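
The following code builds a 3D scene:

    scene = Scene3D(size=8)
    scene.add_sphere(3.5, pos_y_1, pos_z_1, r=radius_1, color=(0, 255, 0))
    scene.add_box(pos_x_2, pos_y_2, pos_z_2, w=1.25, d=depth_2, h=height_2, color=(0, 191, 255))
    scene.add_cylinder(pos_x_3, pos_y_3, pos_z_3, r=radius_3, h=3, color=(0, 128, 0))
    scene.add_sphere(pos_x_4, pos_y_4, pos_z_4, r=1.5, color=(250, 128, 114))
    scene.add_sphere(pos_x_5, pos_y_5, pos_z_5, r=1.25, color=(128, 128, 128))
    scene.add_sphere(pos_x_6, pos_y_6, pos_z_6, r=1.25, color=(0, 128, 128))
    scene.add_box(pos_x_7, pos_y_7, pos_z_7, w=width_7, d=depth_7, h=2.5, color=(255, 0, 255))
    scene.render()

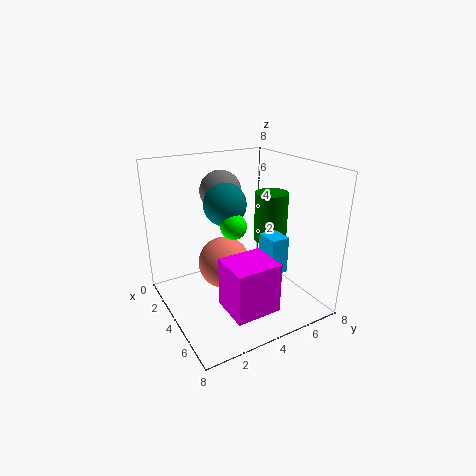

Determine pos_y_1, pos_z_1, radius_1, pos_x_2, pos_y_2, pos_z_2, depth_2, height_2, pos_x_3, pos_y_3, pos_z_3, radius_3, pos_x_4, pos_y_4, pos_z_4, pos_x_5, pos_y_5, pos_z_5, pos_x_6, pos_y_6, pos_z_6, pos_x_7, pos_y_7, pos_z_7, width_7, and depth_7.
pos_y_1 = 4; pos_z_1 = 4.5; radius_1 = 0.75; pos_x_2 = 5; pos_y_2 = 4.75; pos_z_2 = 2.5; depth_2 = 1; height_2 = 2; pos_x_3 = 3.25; pos_y_3 = 6.75; pos_z_3 = 3; radius_3 = 1; pos_x_4 = 3.25; pos_y_4 = 3.5; pos_z_4 = 2.25; pos_x_5 = 1.5; pos_y_5 = 4.25; pos_z_5 = 6; pos_x_6 = 2.5; pos_y_6 = 4; pos_z_6 = 5.5; pos_x_7 = 6; pos_y_7 = 1.75; pos_z_7 = 1.75; width_7 = 2; depth_7 = 2.25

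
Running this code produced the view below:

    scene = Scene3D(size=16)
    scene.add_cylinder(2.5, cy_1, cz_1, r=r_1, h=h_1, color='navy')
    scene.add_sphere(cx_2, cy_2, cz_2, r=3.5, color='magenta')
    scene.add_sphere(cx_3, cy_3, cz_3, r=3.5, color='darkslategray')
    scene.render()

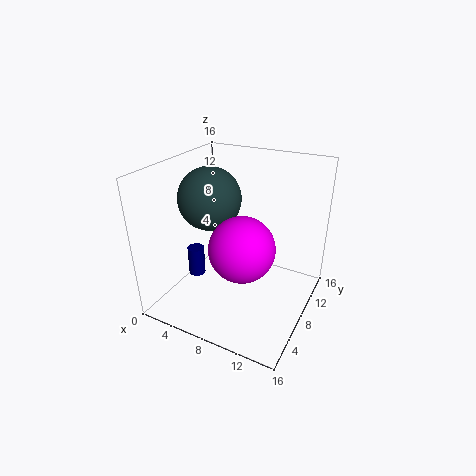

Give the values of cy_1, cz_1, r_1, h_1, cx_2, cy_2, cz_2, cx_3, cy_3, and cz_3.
cy_1 = 7.5, cz_1 = 2, r_1 = 1, h_1 = 3.5, cx_2 = 9.5, cy_2 = 6, cz_2 = 8, cx_3 = 4.5, cy_3 = 8, cz_3 = 12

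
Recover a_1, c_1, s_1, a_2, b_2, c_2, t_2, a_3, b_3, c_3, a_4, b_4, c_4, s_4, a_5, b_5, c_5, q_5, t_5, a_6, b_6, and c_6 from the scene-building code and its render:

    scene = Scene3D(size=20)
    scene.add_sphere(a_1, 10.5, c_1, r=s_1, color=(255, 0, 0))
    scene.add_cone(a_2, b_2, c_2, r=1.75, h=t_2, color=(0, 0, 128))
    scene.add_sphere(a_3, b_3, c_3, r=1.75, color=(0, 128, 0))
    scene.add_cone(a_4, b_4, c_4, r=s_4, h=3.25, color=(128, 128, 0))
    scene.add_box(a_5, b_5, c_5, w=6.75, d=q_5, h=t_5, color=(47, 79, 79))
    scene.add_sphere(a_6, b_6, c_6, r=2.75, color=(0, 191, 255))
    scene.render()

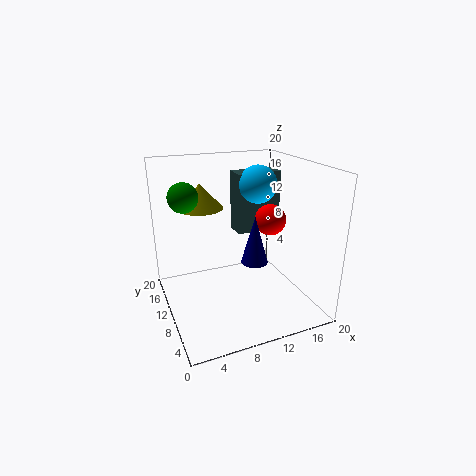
a_1 = 15.25; c_1 = 11.75; s_1 = 2.25; a_2 = 10.75; b_2 = 6.25; c_2 = 8; t_2 = 6.25; a_3 = 2; b_3 = 7; c_3 = 17.5; a_4 = 5.25; b_4 = 11.5; c_4 = 14.5; s_4 = 3; a_5 = 11.5; b_5 = 13.25; c_5 = 9; q_5 = 3.25; t_5 = 9; a_6 = 14.25; b_6 = 12.75; c_6 = 16.5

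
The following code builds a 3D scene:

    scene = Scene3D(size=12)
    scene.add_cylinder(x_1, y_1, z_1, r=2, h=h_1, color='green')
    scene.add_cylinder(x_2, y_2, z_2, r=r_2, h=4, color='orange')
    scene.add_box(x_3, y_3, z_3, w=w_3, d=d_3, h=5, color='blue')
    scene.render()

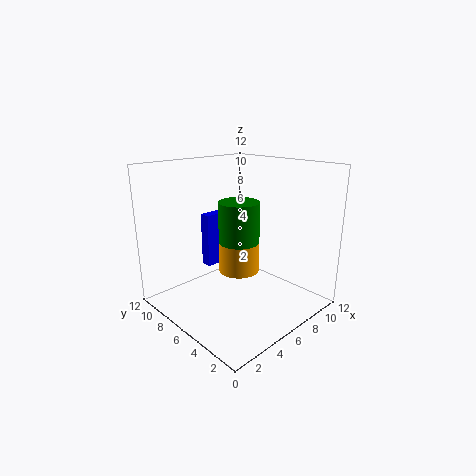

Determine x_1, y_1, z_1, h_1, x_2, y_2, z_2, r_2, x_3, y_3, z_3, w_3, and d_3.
x_1 = 9, y_1 = 9, z_1 = 4, h_1 = 4, x_2 = 9, y_2 = 9, z_2 = 1, r_2 = 2, x_3 = 6, y_3 = 10, z_3 = 2, w_3 = 4, d_3 = 1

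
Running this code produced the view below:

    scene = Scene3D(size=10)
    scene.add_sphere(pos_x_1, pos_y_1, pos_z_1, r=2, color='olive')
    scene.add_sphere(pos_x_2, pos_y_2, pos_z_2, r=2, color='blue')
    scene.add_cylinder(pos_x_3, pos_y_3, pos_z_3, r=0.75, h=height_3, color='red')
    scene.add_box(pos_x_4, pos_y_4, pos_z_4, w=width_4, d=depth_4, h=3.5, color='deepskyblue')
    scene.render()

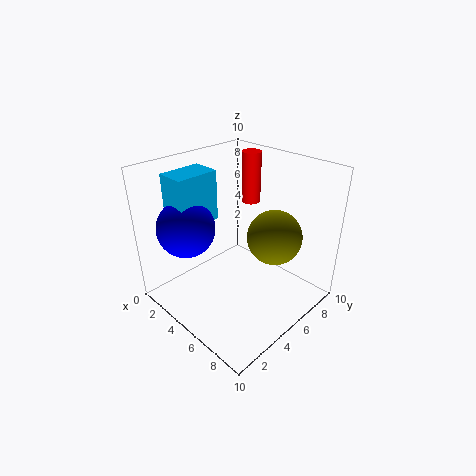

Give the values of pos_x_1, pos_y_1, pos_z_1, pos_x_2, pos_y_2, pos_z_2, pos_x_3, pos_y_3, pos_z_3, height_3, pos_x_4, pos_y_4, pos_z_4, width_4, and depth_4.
pos_x_1 = 6.25; pos_y_1 = 7.5; pos_z_1 = 4.5; pos_x_2 = 2.5; pos_y_2 = 2.5; pos_z_2 = 5.75; pos_x_3 = 2.5; pos_y_3 = 9; pos_z_3 = 5.75; height_3 = 4; pos_x_4 = 1.25; pos_y_4 = 1.75; pos_z_4 = 6; width_4 = 2; depth_4 = 3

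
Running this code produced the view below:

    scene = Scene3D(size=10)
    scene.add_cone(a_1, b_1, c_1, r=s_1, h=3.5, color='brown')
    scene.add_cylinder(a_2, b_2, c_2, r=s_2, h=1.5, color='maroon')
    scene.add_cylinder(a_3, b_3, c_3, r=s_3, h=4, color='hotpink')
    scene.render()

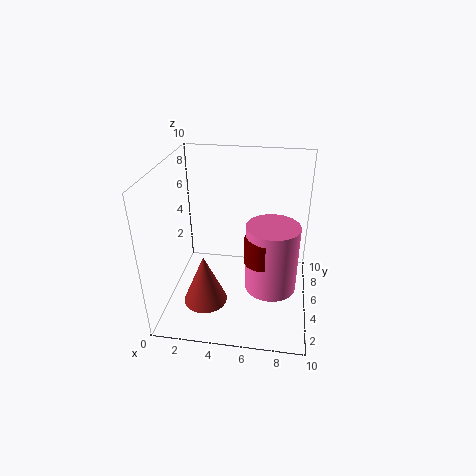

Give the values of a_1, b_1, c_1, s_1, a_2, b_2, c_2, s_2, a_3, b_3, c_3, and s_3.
a_1 = 3; b_1 = 3; c_1 = 1; s_1 = 1.5; a_2 = 7; b_2 = 1; c_2 = 6; s_2 = 1; a_3 = 7.5; b_3 = 1.5; c_3 = 4; s_3 = 1.5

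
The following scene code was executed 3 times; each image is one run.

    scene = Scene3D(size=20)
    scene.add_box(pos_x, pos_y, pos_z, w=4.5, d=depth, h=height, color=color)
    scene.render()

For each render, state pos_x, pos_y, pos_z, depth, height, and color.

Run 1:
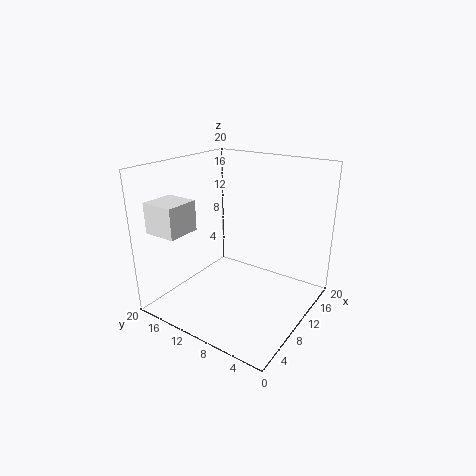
pos_x = 1
pos_y = 13.5
pos_z = 12
depth = 4.5
height = 4
color = 'white'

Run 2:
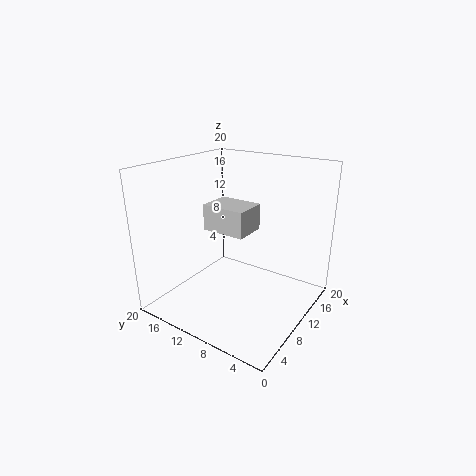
pos_x = 7
pos_y = 7.5
pos_z = 11.5
depth = 6
height = 3.5
color = 'lightgray'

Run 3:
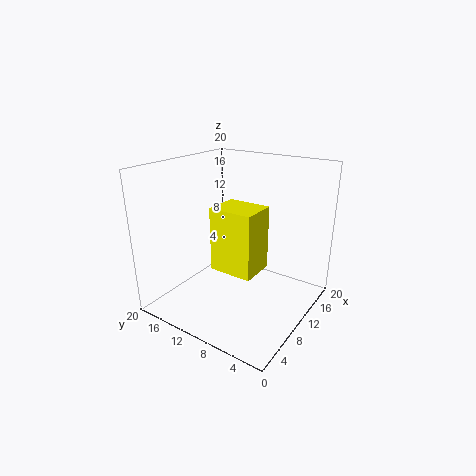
pos_x = 4
pos_y = 4.5
pos_z = 8
depth = 5.5
height = 8
color = 'yellow'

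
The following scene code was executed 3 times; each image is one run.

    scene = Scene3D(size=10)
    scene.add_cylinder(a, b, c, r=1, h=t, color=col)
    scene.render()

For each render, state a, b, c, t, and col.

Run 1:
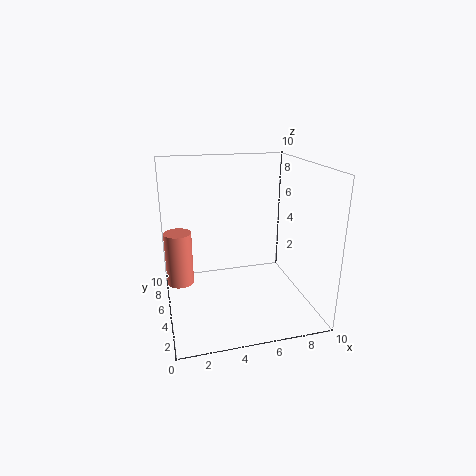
a = 1
b = 7
c = 1
t = 4
col = 'salmon'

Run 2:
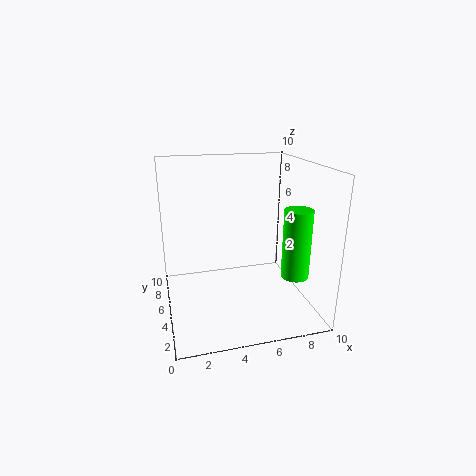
a = 9
b = 4
c = 2
t = 5
col = 'lime'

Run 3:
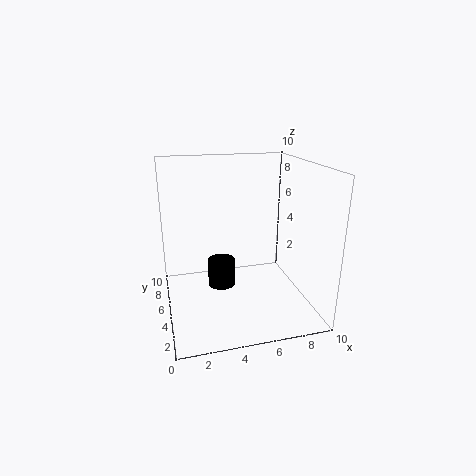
a = 4
b = 6
c = 1
t = 2
col = 'black'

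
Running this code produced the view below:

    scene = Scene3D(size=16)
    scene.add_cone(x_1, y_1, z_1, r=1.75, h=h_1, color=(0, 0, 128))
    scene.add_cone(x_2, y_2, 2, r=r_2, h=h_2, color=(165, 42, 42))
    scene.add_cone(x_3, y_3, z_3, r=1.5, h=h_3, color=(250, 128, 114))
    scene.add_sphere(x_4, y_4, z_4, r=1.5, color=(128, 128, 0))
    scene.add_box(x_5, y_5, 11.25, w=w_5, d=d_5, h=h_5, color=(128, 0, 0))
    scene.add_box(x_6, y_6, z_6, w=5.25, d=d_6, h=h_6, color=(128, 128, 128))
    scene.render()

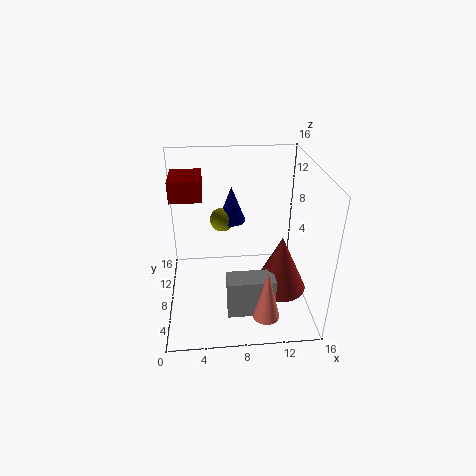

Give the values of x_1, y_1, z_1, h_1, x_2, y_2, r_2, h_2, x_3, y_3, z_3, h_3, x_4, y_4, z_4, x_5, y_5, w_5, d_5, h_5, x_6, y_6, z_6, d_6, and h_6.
x_1 = 7.75
y_1 = 13.75
z_1 = 7.25
h_1 = 4.5
x_2 = 12.75
y_2 = 6.75
r_2 = 3
h_2 = 6.5
x_3 = 10.75
y_3 = 3.75
z_3 = 0.25
h_3 = 6
x_4 = 6.5
y_4 = 13.5
z_4 = 7.5
x_5 = 0.5
y_5 = 10.5
w_5 = 3.75
d_5 = 4.5
h_5 = 2.5
x_6 = 6.5
y_6 = 3.75
z_6 = 0.25
d_6 = 2.5
h_6 = 4.5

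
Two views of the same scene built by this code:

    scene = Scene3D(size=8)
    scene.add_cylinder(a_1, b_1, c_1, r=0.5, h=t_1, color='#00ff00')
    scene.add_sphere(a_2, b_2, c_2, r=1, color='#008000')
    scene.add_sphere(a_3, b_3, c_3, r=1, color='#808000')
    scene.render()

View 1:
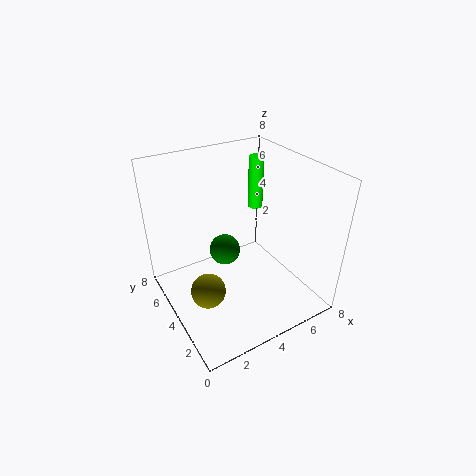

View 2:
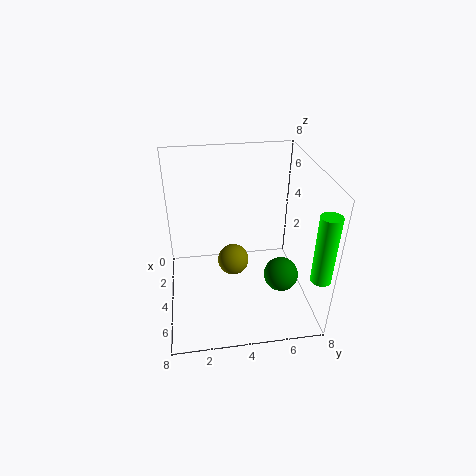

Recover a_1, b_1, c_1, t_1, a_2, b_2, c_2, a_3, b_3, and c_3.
a_1 = 7.5, b_1 = 7.5, c_1 = 3.5, t_1 = 3.5, a_2 = 4.5, b_2 = 6.5, c_2 = 1.5, a_3 = 2, b_3 = 4, c_3 = 1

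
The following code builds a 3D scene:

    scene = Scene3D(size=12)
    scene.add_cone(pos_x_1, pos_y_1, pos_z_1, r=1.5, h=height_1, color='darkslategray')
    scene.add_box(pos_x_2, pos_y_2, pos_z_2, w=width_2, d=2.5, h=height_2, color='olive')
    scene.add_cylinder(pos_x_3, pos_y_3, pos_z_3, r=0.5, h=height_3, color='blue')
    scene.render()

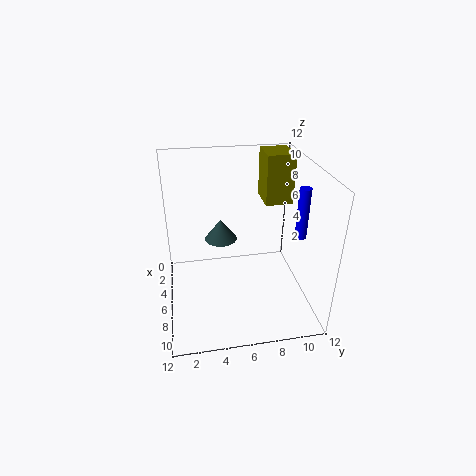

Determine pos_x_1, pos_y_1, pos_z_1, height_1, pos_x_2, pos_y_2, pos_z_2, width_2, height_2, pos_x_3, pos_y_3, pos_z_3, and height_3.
pos_x_1 = 2.5; pos_y_1 = 5; pos_z_1 = 4; height_1 = 2; pos_x_2 = 0.5; pos_y_2 = 9; pos_z_2 = 7.5; width_2 = 3; height_2 = 4.5; pos_x_3 = 6; pos_y_3 = 11.5; pos_z_3 = 5.5; height_3 = 4.5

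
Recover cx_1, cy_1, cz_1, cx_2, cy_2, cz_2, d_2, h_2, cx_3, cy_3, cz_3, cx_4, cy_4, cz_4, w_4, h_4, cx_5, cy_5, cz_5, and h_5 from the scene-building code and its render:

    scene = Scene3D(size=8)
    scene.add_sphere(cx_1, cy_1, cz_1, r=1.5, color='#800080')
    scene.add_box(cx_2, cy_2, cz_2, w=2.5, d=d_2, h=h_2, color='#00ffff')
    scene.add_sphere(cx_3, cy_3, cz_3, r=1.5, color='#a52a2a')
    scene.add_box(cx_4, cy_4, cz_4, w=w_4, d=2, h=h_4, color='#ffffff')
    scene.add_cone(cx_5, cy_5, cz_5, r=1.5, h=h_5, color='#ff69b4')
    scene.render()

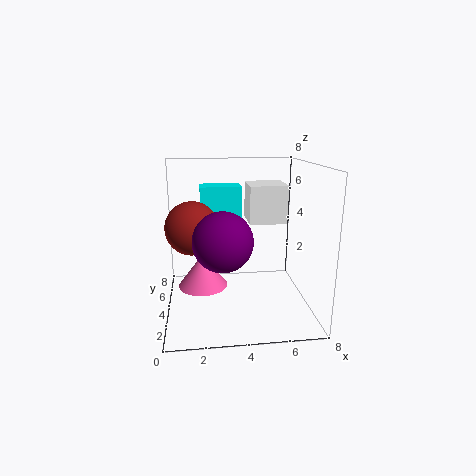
cx_1 = 3; cy_1 = 2; cz_1 = 4.5; cx_2 = 2; cy_2 = 6; cz_2 = 3; d_2 = 1.5; h_2 = 3.5; cx_3 = 1.5; cy_3 = 4.5; cz_3 = 4.5; cx_4 = 4.5; cy_4 = 3; cz_4 = 5; w_4 = 2; h_4 = 2; cx_5 = 2; cy_5 = 5.5; cz_5 = 0.5; h_5 = 2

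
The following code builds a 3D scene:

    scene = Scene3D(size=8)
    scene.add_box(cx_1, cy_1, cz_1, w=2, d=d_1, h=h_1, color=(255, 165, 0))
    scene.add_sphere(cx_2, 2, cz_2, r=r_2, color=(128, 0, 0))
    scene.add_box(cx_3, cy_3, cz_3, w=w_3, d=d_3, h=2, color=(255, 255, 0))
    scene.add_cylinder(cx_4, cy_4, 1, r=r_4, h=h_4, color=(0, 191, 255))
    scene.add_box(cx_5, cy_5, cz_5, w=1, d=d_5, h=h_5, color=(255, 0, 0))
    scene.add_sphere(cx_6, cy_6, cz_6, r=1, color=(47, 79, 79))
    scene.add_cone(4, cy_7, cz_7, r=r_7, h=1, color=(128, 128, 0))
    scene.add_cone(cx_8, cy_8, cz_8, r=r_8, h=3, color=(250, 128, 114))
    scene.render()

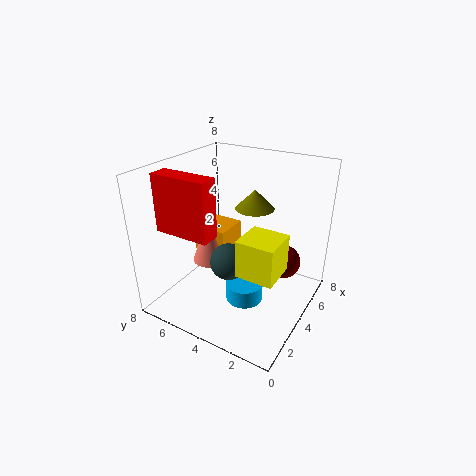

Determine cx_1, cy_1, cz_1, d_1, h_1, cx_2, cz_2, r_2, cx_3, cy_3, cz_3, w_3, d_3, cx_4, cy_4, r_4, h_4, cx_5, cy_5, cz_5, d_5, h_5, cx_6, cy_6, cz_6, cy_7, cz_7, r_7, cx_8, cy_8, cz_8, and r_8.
cx_1 = 4
cy_1 = 5
cz_1 = 2
d_1 = 2
h_1 = 2
cx_2 = 6
cz_2 = 2
r_2 = 1
cx_3 = 2
cy_3 = 1
cz_3 = 3
w_3 = 2
d_3 = 2
cx_4 = 3
cy_4 = 3
r_4 = 1
h_4 = 1
cx_5 = 1
cy_5 = 4
cz_5 = 5
d_5 = 3
h_5 = 3
cx_6 = 3
cy_6 = 4
cz_6 = 3
cy_7 = 3
cz_7 = 6
r_7 = 1
cx_8 = 4
cy_8 = 6
cz_8 = 2
r_8 = 1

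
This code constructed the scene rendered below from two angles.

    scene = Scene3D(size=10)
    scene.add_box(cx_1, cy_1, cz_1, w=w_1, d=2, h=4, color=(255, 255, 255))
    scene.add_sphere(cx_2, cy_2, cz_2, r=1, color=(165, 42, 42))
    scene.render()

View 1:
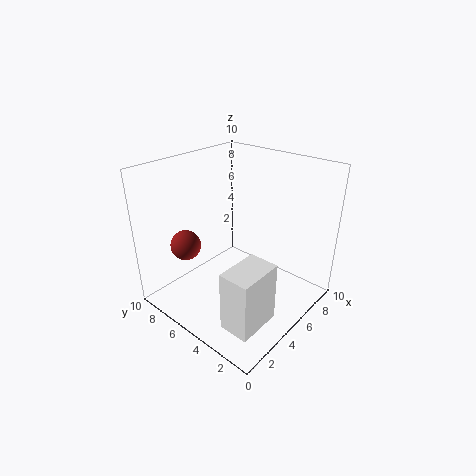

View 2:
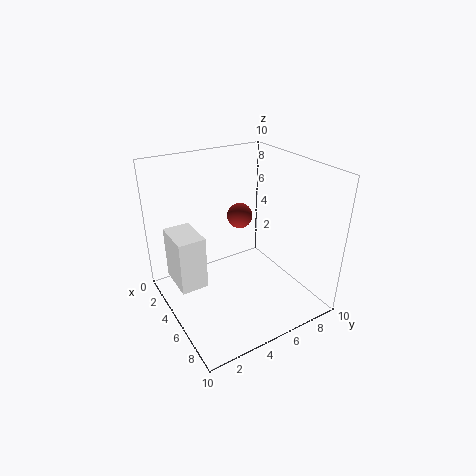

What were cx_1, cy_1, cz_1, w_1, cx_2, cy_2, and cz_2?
cx_1 = 1, cy_1 = 1, cz_1 = 1, w_1 = 3, cx_2 = 2, cy_2 = 7, cz_2 = 5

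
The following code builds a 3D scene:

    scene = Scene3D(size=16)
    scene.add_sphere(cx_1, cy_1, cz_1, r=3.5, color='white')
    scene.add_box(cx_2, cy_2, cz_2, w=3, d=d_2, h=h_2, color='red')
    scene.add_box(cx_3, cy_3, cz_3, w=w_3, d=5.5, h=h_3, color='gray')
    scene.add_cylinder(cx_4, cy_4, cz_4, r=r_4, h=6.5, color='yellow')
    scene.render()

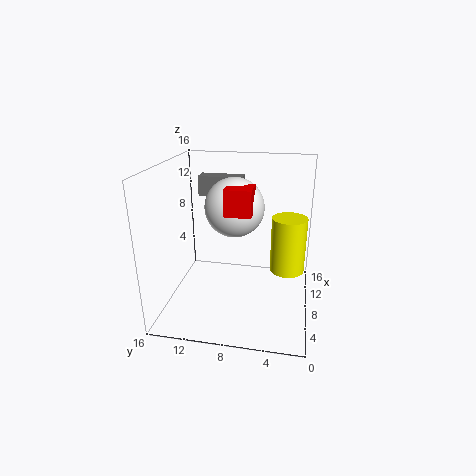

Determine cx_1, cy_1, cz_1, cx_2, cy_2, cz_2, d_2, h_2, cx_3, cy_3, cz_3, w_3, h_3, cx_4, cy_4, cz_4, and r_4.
cx_1 = 11, cy_1 = 9, cz_1 = 10.5, cx_2 = 7.5, cy_2 = 6.5, cz_2 = 10.5, d_2 = 3, h_2 = 3, cx_3 = 13, cy_3 = 8.5, cz_3 = 11, w_3 = 2, h_3 = 2.5, cx_4 = 10, cy_4 = 2.5, cz_4 = 3.5, r_4 = 2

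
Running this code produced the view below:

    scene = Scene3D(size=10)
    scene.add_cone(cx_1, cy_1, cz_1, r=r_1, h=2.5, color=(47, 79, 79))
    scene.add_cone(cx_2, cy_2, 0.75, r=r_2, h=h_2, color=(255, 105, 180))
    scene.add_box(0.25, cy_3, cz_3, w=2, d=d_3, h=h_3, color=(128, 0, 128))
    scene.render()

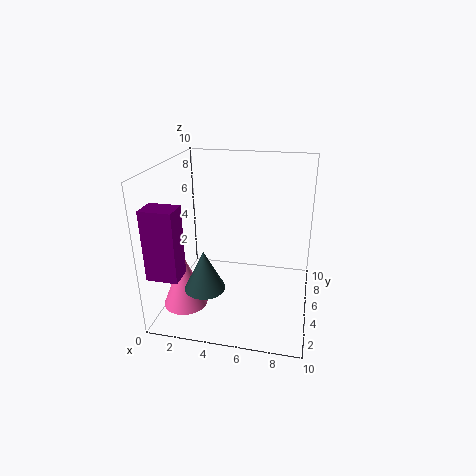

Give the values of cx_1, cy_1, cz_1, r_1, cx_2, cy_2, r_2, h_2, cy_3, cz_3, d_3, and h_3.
cx_1 = 3.75
cy_1 = 1.25
cz_1 = 3.25
r_1 = 1.25
cx_2 = 1.75
cy_2 = 2.75
r_2 = 1.5
h_2 = 3.75
cy_3 = 0.5
cz_3 = 3.75
d_3 = 1.5
h_3 = 4.5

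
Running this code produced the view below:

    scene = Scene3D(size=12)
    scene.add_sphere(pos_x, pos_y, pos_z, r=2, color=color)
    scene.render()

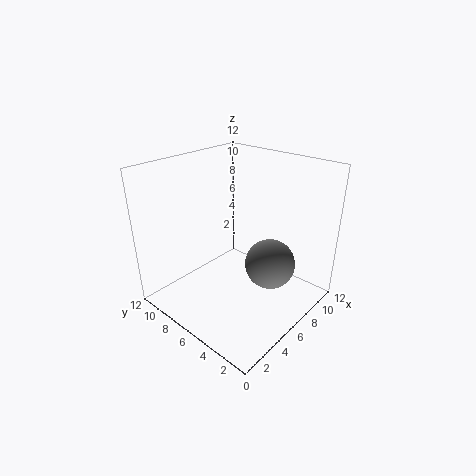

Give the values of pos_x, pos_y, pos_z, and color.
pos_x = 6.5; pos_y = 3; pos_z = 4.5; color = 'gray'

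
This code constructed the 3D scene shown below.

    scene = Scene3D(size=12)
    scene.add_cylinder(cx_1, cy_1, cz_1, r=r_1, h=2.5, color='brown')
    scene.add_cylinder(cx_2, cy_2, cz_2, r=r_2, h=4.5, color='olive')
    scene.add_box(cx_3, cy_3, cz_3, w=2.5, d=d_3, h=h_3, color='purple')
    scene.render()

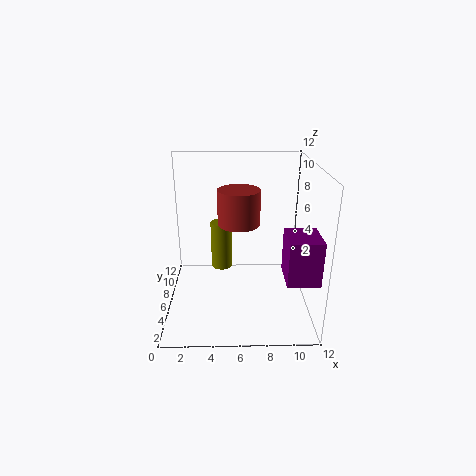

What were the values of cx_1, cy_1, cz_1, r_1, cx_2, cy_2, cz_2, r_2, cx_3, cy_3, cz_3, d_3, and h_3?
cx_1 = 6, cy_1 = 3, cz_1 = 8.5, r_1 = 1.5, cx_2 = 4.5, cy_2 = 9.5, cz_2 = 1.5, r_2 = 1, cx_3 = 9.5, cy_3 = 1.5, cz_3 = 4, d_3 = 3, h_3 = 3.5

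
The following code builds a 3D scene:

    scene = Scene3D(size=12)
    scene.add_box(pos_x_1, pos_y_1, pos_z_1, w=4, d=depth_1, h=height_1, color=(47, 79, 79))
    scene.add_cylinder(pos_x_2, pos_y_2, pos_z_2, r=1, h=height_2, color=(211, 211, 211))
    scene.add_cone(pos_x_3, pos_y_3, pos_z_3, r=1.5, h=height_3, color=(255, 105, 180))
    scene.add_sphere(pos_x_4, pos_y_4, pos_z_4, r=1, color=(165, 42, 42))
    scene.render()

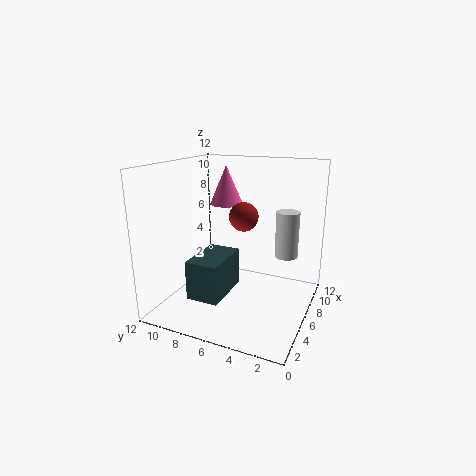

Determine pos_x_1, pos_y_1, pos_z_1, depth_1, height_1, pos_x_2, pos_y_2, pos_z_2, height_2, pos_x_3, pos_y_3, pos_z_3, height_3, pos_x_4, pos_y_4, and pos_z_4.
pos_x_1 = 1, pos_y_1 = 5.5, pos_z_1 = 2.5, depth_1 = 2.5, height_1 = 3, pos_x_2 = 8.5, pos_y_2 = 2.5, pos_z_2 = 4, height_2 = 4, pos_x_3 = 9, pos_y_3 = 8.5, pos_z_3 = 8, height_3 = 3.5, pos_x_4 = 2.5, pos_y_4 = 4, pos_z_4 = 9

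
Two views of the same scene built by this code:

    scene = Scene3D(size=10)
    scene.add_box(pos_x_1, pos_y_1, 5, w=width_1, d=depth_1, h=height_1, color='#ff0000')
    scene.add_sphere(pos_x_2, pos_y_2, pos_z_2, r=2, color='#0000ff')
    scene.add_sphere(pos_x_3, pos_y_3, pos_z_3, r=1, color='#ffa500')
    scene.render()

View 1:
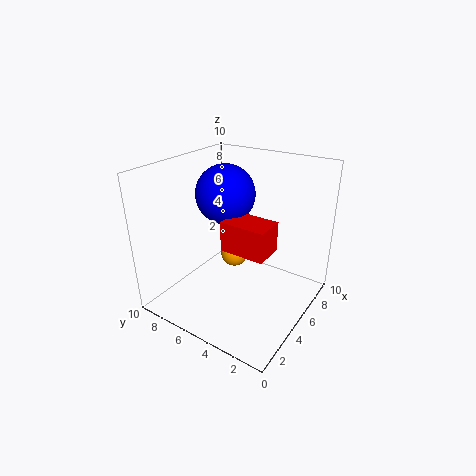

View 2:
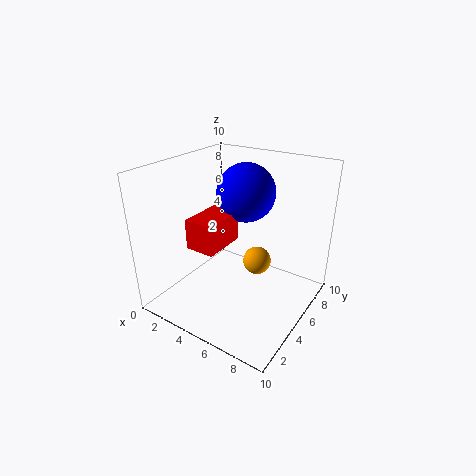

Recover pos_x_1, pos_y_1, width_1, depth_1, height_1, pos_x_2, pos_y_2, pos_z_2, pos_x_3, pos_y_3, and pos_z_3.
pos_x_1 = 3; pos_y_1 = 2; width_1 = 2; depth_1 = 3; height_1 = 2; pos_x_2 = 5; pos_y_2 = 6; pos_z_2 = 8; pos_x_3 = 6; pos_y_3 = 6; pos_z_3 = 3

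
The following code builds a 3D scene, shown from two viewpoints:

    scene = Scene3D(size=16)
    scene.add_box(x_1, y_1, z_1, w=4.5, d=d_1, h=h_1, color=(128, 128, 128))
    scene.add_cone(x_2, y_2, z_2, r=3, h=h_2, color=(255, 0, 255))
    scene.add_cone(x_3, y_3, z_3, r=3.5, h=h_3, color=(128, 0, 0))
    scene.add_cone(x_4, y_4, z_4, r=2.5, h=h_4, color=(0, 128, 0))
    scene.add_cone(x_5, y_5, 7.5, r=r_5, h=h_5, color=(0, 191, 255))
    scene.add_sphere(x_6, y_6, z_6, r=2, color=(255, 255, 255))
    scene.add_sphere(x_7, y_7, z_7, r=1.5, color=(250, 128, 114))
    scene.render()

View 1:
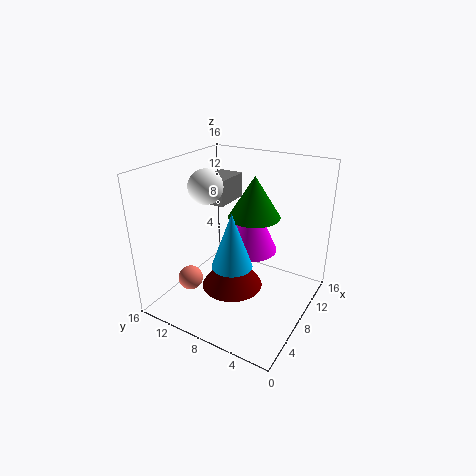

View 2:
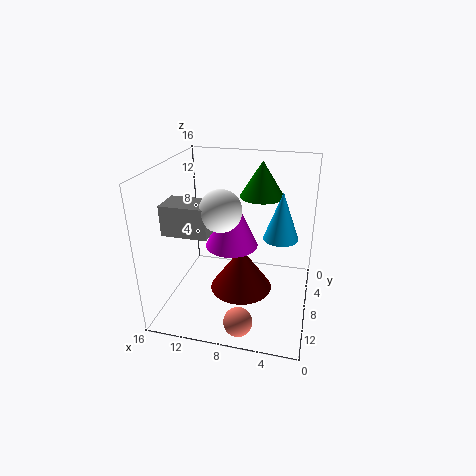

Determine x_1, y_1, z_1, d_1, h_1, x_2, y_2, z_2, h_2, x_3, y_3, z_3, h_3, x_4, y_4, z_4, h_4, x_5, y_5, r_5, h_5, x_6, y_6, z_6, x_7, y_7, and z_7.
x_1 = 9.5
y_1 = 11
z_1 = 10.5
d_1 = 3
h_1 = 3
x_2 = 9
y_2 = 7
z_2 = 6.5
h_2 = 6.5
x_3 = 7.5
y_3 = 8.5
z_3 = 2
h_3 = 5
x_4 = 6
y_4 = 5
z_4 = 12
h_4 = 4
x_5 = 3.5
y_5 = 6
r_5 = 2
h_5 = 5.5
x_6 = 8.5
y_6 = 12.5
z_6 = 13
x_7 = 6.5
y_7 = 14
z_7 = 1.5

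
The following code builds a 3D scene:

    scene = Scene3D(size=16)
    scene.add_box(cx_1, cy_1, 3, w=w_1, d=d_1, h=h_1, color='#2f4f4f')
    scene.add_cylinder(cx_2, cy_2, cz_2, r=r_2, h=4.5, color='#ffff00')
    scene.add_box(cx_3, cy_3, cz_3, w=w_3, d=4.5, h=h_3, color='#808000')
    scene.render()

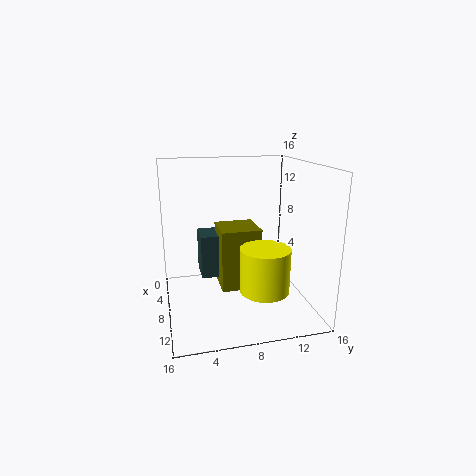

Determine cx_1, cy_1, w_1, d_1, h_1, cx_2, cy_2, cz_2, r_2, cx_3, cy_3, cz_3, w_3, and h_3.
cx_1 = 3.5; cy_1 = 4; w_1 = 3.5; d_1 = 4; h_1 = 5; cx_2 = 13; cy_2 = 9.5; cz_2 = 4; r_2 = 2.5; cx_3 = 4.5; cy_3 = 6; cz_3 = 2; w_3 = 4.5; h_3 = 7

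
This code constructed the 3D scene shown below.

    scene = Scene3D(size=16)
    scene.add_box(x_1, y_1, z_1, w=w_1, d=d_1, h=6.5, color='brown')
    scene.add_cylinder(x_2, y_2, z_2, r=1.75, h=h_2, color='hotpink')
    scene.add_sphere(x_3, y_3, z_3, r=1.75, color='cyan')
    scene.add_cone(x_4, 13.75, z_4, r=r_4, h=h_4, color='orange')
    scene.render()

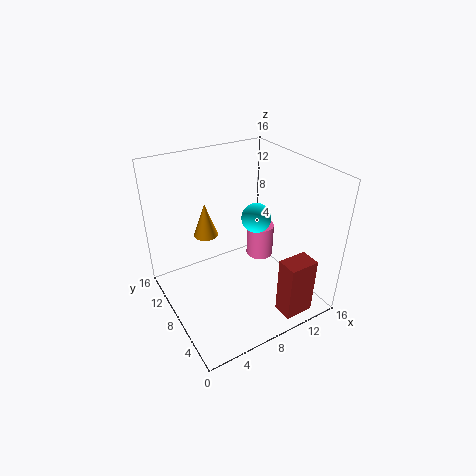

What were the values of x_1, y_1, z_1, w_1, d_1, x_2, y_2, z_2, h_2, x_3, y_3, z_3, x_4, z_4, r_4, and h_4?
x_1 = 10
y_1 = 0.75
z_1 = 0.75
w_1 = 3.25
d_1 = 2.25
x_2 = 13.5
y_2 = 11.5
z_2 = 2
h_2 = 4.25
x_3 = 11.25
y_3 = 9.25
z_3 = 9
x_4 = 6.75
z_4 = 5.75
r_4 = 1.5
h_4 = 4.25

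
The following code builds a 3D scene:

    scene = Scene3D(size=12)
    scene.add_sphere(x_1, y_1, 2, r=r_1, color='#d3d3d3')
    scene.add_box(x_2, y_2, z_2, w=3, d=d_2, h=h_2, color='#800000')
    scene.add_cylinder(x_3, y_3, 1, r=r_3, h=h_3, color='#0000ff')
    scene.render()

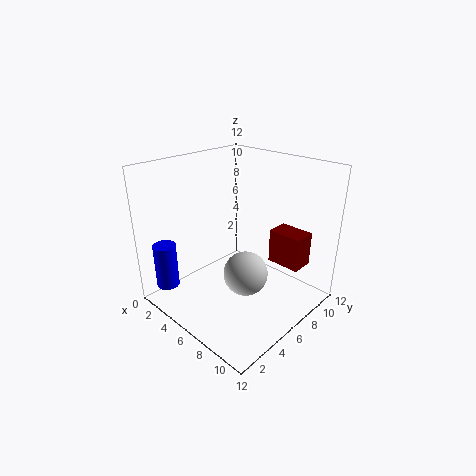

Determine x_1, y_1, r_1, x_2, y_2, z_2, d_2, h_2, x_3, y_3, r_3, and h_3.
x_1 = 6
y_1 = 7
r_1 = 2
x_2 = 7
y_2 = 9
z_2 = 3
d_2 = 2
h_2 = 3
x_3 = 1
y_3 = 2
r_3 = 1
h_3 = 4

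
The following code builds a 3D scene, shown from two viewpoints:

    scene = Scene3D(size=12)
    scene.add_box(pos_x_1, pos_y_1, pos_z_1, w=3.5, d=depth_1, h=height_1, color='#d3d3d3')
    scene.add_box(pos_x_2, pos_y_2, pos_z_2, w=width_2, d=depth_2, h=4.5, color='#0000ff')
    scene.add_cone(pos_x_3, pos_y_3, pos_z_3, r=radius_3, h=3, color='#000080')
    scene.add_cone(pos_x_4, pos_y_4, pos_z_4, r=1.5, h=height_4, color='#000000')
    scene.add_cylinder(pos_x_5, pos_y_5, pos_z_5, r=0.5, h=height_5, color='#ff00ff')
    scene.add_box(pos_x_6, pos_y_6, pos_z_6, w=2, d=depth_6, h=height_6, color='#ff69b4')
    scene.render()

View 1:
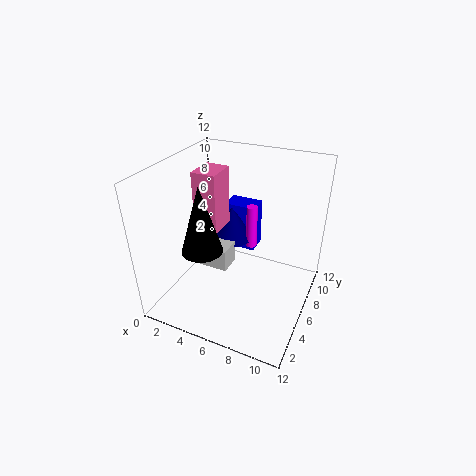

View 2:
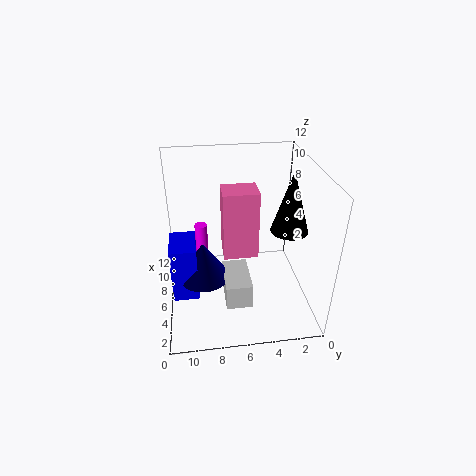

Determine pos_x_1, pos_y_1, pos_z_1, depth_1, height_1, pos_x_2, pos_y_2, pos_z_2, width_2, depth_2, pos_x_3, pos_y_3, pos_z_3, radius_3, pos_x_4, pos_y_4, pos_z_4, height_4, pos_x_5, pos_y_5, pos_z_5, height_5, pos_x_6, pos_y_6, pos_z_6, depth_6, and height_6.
pos_x_1 = 1.5, pos_y_1 = 5.5, pos_z_1 = 2.5, depth_1 = 2, height_1 = 2, pos_x_2 = 3, pos_y_2 = 9.5, pos_z_2 = 2.5, width_2 = 3, depth_2 = 2, pos_x_3 = 4, pos_y_3 = 9, pos_z_3 = 4, radius_3 = 2, pos_x_4 = 5, pos_y_4 = 2, pos_z_4 = 7, height_4 = 5, pos_x_5 = 6, pos_y_5 = 9, pos_z_5 = 3.5, height_5 = 4, pos_x_6 = 2.5, pos_y_6 = 5, pos_z_6 = 6.5, depth_6 = 2.5, height_6 = 5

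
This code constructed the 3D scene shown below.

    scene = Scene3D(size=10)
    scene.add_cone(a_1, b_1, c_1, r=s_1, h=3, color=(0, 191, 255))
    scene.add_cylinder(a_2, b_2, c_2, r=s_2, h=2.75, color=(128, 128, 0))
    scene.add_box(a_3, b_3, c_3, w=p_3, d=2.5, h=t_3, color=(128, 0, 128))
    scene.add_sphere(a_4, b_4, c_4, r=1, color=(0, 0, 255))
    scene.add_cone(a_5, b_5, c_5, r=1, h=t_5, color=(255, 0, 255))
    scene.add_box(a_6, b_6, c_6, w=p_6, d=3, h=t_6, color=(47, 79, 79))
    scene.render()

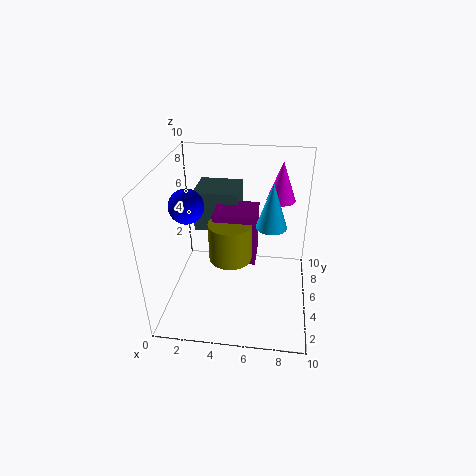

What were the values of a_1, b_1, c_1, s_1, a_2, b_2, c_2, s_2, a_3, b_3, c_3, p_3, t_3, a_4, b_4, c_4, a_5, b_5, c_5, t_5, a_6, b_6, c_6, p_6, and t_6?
a_1 = 7.25, b_1 = 4.25, c_1 = 6.5, s_1 = 1, a_2 = 4.5, b_2 = 4.75, c_2 = 3.5, s_2 = 1.5, a_3 = 3.25, b_3 = 4.75, c_3 = 3, p_3 = 3, t_3 = 3.75, a_4 = 2.5, b_4 = 2, c_4 = 8.75, a_5 = 7.75, b_5 = 6.75, c_5 = 7.25, t_5 = 2.75, a_6 = 1.5, b_6 = 6.5, c_6 = 4.5, p_6 = 3.25, t_6 = 3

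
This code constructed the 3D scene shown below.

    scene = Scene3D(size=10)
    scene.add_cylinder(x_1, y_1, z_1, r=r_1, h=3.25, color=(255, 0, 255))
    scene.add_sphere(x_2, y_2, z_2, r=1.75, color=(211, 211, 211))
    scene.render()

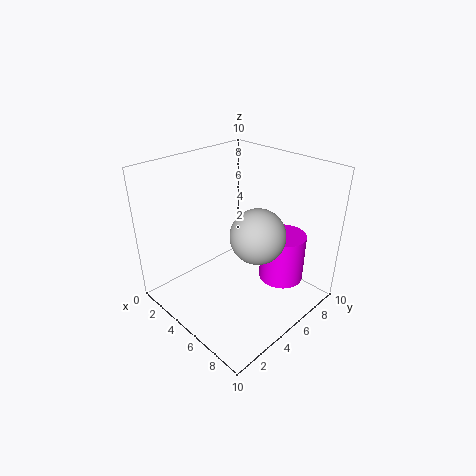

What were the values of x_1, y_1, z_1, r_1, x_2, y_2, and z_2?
x_1 = 7.75, y_1 = 6.5, z_1 = 2.5, r_1 = 1.5, x_2 = 7.25, y_2 = 4.5, z_2 = 6.25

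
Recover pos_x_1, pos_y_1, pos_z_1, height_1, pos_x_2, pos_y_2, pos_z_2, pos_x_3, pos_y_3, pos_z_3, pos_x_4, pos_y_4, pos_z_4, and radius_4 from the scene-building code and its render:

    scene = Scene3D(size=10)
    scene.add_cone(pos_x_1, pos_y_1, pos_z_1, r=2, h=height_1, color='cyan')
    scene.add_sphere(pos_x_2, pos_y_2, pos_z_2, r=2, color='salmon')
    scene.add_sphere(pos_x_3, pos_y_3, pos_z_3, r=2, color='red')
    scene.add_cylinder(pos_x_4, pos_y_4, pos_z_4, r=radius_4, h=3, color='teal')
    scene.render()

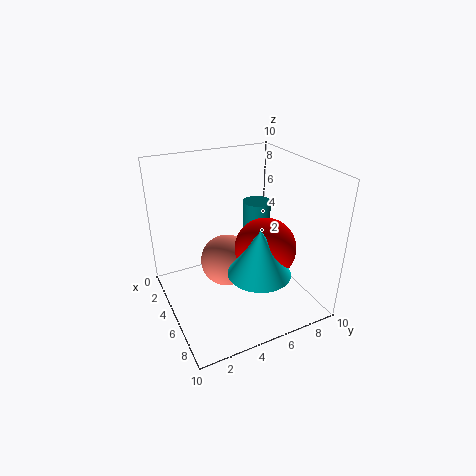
pos_x_1 = 8, pos_y_1 = 5, pos_z_1 = 4, height_1 = 3, pos_x_2 = 3, pos_y_2 = 5, pos_z_2 = 2, pos_x_3 = 7, pos_y_3 = 6, pos_z_3 = 5, pos_x_4 = 4, pos_y_4 = 7, pos_z_4 = 4, radius_4 = 1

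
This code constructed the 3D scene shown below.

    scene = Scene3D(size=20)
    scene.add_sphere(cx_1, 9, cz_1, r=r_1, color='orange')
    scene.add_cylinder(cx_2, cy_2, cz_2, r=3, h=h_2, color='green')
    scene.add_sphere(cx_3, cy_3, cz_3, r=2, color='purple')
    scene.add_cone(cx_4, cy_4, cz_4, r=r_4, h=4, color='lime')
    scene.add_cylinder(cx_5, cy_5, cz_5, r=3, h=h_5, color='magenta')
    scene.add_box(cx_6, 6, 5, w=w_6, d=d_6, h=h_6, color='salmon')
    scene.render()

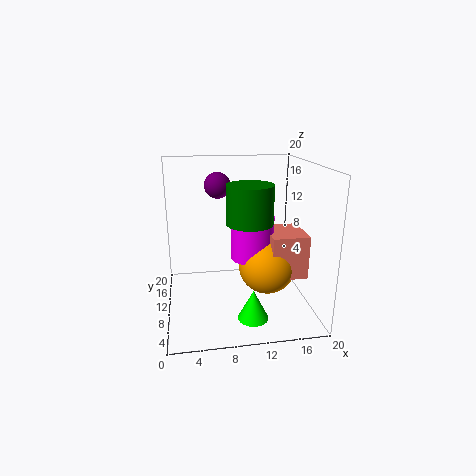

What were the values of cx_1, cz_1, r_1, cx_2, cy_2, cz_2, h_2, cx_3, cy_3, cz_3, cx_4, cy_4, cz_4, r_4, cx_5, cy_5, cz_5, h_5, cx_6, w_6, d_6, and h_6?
cx_1 = 14
cz_1 = 6
r_1 = 4
cx_2 = 11
cy_2 = 7
cz_2 = 13
h_2 = 5
cx_3 = 8
cy_3 = 17
cz_3 = 16
cx_4 = 11
cy_4 = 4
cz_4 = 1
r_4 = 2
cx_5 = 12
cy_5 = 10
cz_5 = 7
h_5 = 6
cx_6 = 14
w_6 = 5
d_6 = 6
h_6 = 6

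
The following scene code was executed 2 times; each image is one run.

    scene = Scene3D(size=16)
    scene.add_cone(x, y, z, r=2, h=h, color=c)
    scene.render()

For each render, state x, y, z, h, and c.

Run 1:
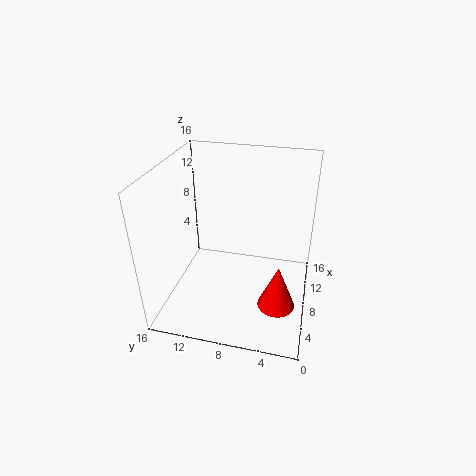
x = 5, y = 3, z = 2, h = 5, c = 'red'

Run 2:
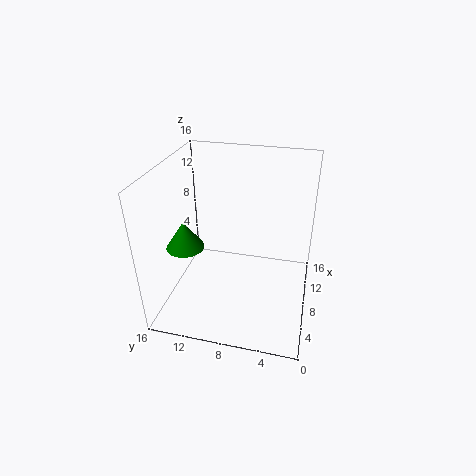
x = 5, y = 13, z = 8, h = 3, c = 'green'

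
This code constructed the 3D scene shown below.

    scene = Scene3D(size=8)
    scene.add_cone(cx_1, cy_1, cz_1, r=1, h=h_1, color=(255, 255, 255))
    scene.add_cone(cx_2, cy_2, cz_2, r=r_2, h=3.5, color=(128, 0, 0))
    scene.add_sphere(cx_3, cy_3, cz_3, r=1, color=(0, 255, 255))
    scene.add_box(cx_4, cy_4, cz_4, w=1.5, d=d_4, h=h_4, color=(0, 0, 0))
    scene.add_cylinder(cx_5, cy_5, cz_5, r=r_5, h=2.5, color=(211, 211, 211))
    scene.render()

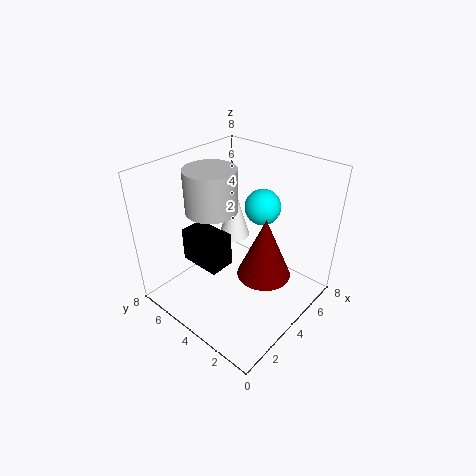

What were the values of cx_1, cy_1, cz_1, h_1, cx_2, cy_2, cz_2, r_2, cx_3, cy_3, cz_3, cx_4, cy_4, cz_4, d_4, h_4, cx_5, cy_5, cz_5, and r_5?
cx_1 = 6.5; cy_1 = 6.5; cz_1 = 2; h_1 = 3.5; cx_2 = 4.5; cy_2 = 2.5; cz_2 = 2; r_2 = 1.5; cx_3 = 5.5; cy_3 = 3.5; cz_3 = 5.5; cx_4 = 2.5; cy_4 = 4.5; cz_4 = 2; d_4 = 2.5; h_4 = 2; cx_5 = 4; cy_5 = 6; cz_5 = 5; r_5 = 1.5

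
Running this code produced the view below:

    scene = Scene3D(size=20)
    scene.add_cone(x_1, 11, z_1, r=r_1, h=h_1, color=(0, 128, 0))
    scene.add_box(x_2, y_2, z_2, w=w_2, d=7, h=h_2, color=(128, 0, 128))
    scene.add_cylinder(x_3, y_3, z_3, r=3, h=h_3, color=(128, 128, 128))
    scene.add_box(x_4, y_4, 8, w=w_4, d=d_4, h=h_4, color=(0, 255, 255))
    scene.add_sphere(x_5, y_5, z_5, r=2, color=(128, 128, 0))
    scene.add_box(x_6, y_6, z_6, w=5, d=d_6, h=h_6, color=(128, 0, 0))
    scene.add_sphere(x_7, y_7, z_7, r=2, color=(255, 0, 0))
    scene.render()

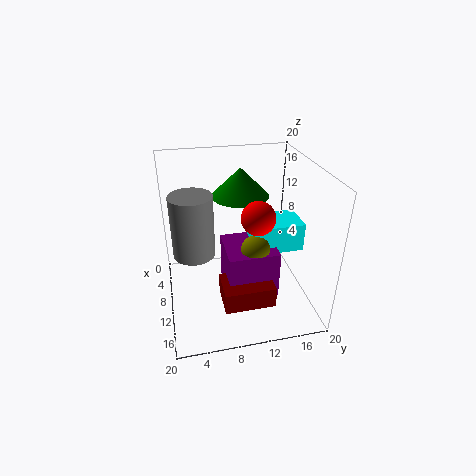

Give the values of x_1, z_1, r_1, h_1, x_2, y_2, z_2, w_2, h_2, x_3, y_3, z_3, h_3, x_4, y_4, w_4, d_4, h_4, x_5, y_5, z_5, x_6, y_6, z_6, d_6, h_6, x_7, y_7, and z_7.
x_1 = 7; z_1 = 15; r_1 = 4; h_1 = 4; x_2 = 7; y_2 = 8; z_2 = 2; w_2 = 7; h_2 = 7; x_3 = 8; y_3 = 4; z_3 = 7; h_3 = 9; x_4 = 7; y_4 = 12; w_4 = 5; d_4 = 7; h_4 = 4; x_5 = 12; y_5 = 12; z_5 = 9; x_6 = 11; y_6 = 7; z_6 = 2; d_6 = 7; h_6 = 3; x_7 = 16; y_7 = 11; z_7 = 16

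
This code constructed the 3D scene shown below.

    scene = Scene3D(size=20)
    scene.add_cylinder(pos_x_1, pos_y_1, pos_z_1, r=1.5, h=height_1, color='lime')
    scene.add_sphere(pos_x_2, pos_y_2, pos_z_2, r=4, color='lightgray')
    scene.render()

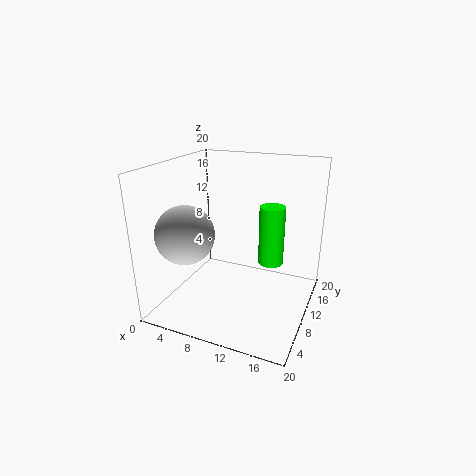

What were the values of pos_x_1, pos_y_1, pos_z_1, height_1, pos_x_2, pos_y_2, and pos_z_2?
pos_x_1 = 16
pos_y_1 = 6
pos_z_1 = 9.5
height_1 = 7
pos_x_2 = 4
pos_y_2 = 6
pos_z_2 = 11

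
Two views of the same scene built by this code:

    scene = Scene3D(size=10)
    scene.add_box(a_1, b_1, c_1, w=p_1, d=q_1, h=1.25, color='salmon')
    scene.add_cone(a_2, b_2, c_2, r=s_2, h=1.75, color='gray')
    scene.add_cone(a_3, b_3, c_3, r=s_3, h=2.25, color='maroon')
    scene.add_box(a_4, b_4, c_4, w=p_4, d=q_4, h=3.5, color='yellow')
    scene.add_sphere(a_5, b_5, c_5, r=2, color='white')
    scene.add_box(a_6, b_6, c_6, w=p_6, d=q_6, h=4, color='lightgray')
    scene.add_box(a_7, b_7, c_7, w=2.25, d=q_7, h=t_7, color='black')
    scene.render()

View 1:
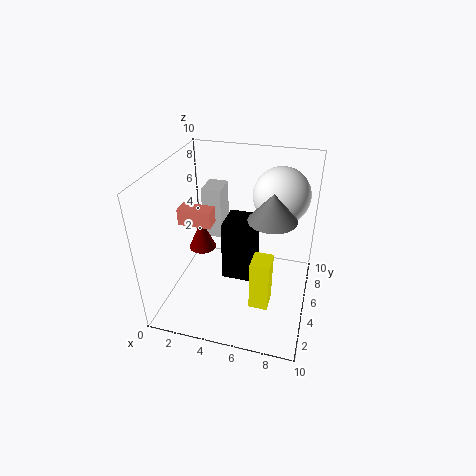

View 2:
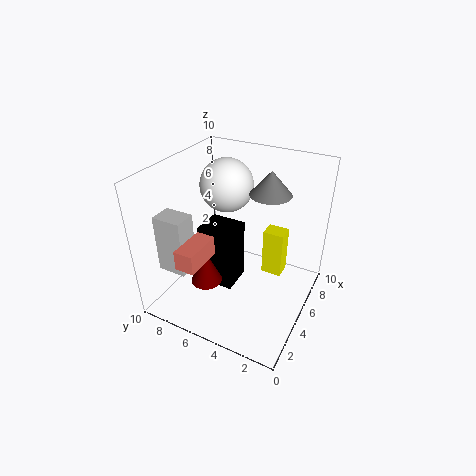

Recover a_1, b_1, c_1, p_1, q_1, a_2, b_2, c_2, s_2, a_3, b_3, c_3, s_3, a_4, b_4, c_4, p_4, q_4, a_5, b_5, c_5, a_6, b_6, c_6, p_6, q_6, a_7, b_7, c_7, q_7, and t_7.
a_1 = 0.25, b_1 = 5.5, c_1 = 5, p_1 = 2.5, q_1 = 1.25, a_2 = 7.5, b_2 = 3.75, c_2 = 7.5, s_2 = 1.5, a_3 = 2, b_3 = 5.75, c_3 = 3.25, s_3 = 1, a_4 = 6.5, b_4 = 2.25, c_4 = 1.5, p_4 = 1.25, q_4 = 1.5, a_5 = 7.5, b_5 = 7.25, c_5 = 7.5, a_6 = 1.5, b_6 = 7.25, c_6 = 3.25, p_6 = 1.5, q_6 = 2, a_7 = 3.75, b_7 = 5, c_7 = 1.25, q_7 = 2.5, t_7 = 4.5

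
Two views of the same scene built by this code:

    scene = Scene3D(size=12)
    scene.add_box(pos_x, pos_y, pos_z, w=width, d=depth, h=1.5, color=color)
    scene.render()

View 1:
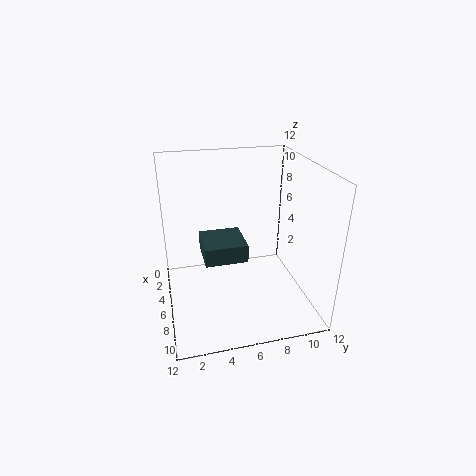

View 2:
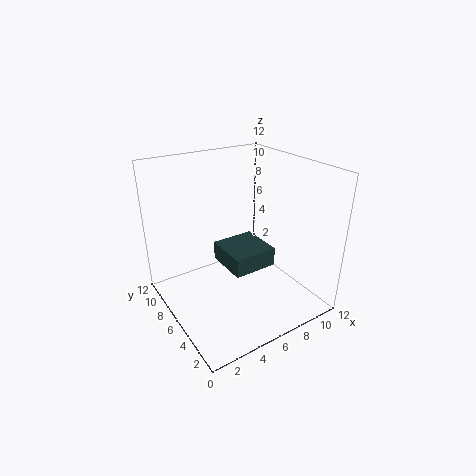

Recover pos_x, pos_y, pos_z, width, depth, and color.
pos_x = 4
pos_y = 3
pos_z = 4.5
width = 3.5
depth = 3.5
color = 'darkslategray'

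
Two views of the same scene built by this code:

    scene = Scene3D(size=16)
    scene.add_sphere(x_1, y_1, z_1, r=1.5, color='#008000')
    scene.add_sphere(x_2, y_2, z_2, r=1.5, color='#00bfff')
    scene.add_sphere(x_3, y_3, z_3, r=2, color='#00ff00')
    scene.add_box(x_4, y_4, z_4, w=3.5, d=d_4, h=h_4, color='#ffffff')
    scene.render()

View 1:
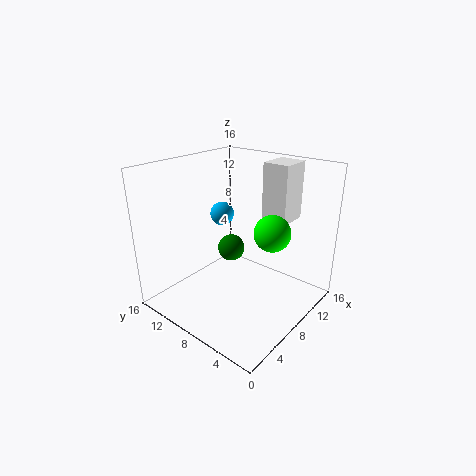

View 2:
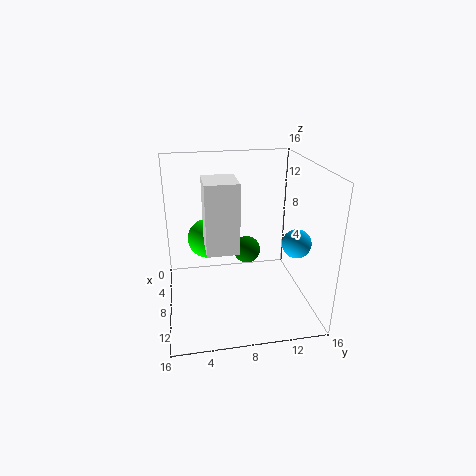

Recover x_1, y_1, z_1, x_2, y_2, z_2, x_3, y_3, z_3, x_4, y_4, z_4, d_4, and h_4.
x_1 = 8
y_1 = 9
z_1 = 6.5
x_2 = 11.5
y_2 = 13.5
z_2 = 8.5
x_3 = 9.5
y_3 = 4.5
z_3 = 9
x_4 = 11
y_4 = 4
z_4 = 9.5
d_4 = 3
h_4 = 6.5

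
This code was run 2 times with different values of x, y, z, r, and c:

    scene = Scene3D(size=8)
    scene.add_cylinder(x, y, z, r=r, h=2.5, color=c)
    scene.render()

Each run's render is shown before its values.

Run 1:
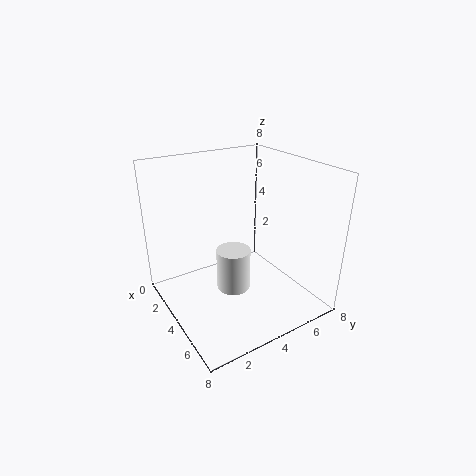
x = 3.5, y = 4, z = 0.5, r = 1, c = 'white'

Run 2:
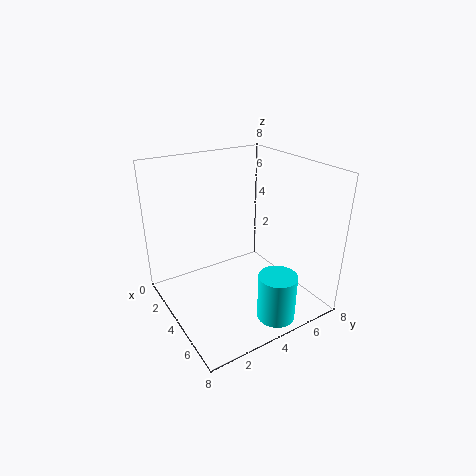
x = 7, y = 4.5, z = 0.5, r = 1, c = 'cyan'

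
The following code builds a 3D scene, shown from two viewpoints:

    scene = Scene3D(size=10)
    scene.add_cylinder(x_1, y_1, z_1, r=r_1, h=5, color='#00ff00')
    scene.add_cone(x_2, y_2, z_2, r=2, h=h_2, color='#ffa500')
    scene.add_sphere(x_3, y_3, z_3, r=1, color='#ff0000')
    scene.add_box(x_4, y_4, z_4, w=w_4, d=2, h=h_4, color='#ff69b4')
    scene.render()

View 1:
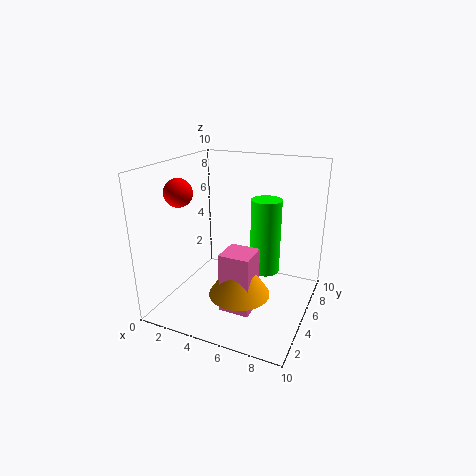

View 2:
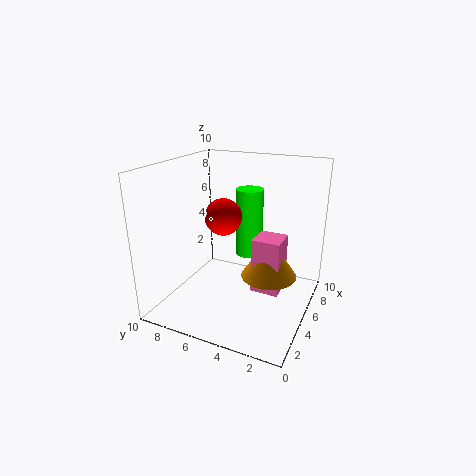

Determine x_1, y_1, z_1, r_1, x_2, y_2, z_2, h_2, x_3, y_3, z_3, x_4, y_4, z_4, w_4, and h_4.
x_1 = 7, y_1 = 5, z_1 = 3, r_1 = 1, x_2 = 6, y_2 = 3, z_2 = 2, h_2 = 3, x_3 = 1, y_3 = 4, z_3 = 8, x_4 = 5, y_4 = 2, z_4 = 1, w_4 = 2, h_4 = 4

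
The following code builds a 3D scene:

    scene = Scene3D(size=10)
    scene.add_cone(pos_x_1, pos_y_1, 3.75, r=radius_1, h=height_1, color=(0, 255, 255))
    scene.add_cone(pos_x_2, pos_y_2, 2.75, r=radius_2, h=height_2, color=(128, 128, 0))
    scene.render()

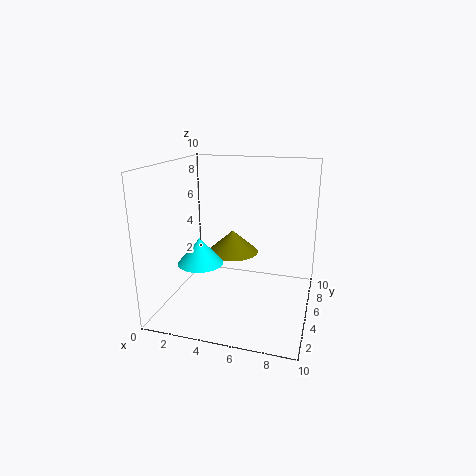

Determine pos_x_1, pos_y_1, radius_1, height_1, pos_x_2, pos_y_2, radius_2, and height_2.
pos_x_1 = 3; pos_y_1 = 3; radius_1 = 1.5; height_1 = 1.75; pos_x_2 = 3.75; pos_y_2 = 7.75; radius_2 = 2; height_2 = 1.75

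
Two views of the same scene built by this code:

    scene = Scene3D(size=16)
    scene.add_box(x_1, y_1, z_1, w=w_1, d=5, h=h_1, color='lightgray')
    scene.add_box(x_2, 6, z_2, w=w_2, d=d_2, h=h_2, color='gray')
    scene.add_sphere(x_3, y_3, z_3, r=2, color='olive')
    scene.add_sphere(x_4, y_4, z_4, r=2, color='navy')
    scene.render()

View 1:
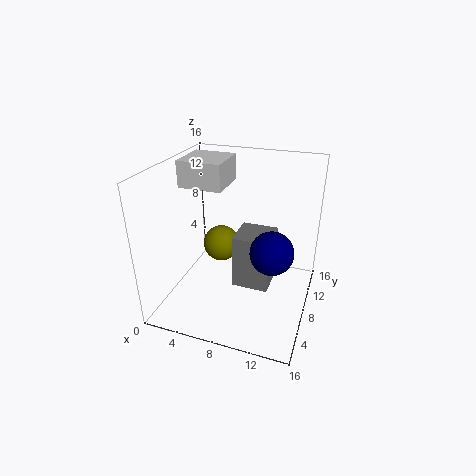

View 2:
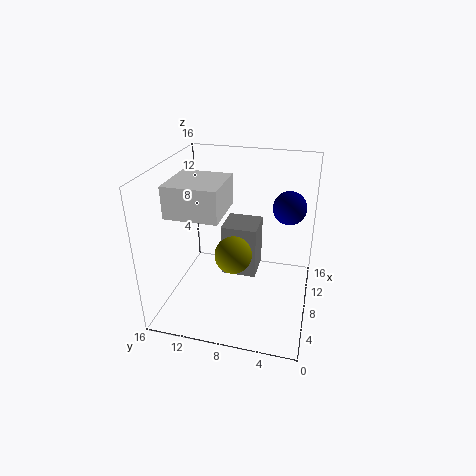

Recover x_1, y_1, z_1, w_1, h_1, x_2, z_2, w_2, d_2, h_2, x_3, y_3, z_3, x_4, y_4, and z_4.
x_1 = 1; y_1 = 8; z_1 = 13; w_1 = 5; h_1 = 3; x_2 = 8; z_2 = 3; w_2 = 4; d_2 = 4; h_2 = 6; x_3 = 6; y_3 = 8; z_3 = 7; x_4 = 13; y_4 = 3; z_4 = 10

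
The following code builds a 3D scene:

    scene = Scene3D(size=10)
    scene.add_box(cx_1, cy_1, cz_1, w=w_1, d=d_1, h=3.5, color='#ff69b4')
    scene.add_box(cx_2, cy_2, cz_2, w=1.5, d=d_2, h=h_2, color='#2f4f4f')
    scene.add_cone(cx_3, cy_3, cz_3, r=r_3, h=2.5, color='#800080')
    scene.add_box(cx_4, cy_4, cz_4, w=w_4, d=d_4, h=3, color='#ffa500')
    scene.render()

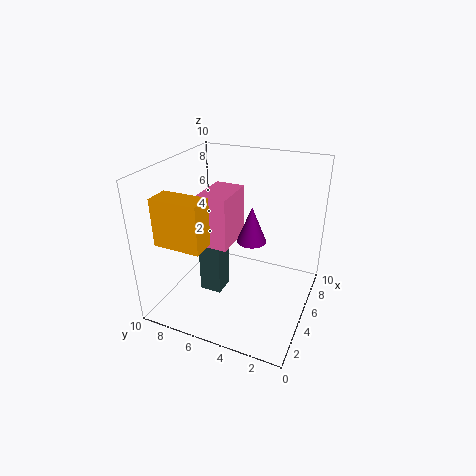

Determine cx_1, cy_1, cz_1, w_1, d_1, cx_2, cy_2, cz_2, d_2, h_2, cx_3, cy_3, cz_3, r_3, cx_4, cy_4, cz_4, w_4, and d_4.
cx_1 = 3, cy_1 = 5, cz_1 = 5, w_1 = 3, d_1 = 2, cx_2 = 3, cy_2 = 5.5, cz_2 = 1.5, d_2 = 1.5, h_2 = 4, cx_3 = 5, cy_3 = 4, cz_3 = 5, r_3 = 1, cx_4 = 0.5, cy_4 = 5.5, cz_4 = 6, w_4 = 1.5, d_4 = 3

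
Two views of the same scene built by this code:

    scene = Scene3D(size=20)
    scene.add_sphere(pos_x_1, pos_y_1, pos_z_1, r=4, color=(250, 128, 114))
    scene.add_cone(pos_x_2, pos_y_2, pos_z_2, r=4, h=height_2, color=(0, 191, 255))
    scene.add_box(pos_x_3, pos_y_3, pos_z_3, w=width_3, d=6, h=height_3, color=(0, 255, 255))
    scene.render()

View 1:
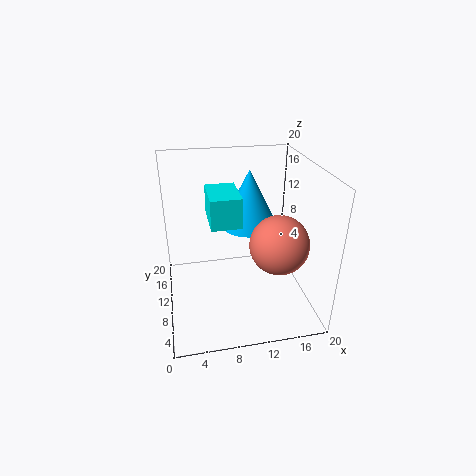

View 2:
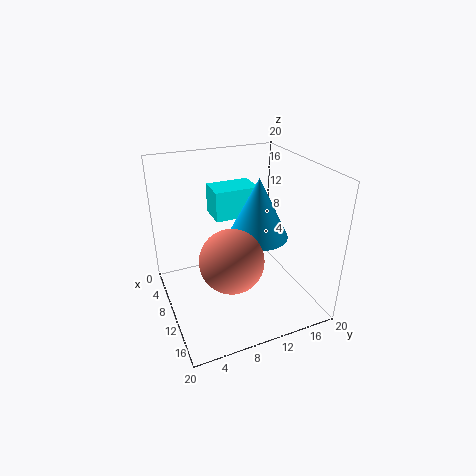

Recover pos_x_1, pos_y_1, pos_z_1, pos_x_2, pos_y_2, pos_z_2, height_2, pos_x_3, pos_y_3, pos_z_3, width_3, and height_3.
pos_x_1 = 15
pos_y_1 = 7
pos_z_1 = 10
pos_x_2 = 12
pos_y_2 = 12
pos_z_2 = 11
height_2 = 8
pos_x_3 = 6
pos_y_3 = 7
pos_z_3 = 13
width_3 = 4
height_3 = 4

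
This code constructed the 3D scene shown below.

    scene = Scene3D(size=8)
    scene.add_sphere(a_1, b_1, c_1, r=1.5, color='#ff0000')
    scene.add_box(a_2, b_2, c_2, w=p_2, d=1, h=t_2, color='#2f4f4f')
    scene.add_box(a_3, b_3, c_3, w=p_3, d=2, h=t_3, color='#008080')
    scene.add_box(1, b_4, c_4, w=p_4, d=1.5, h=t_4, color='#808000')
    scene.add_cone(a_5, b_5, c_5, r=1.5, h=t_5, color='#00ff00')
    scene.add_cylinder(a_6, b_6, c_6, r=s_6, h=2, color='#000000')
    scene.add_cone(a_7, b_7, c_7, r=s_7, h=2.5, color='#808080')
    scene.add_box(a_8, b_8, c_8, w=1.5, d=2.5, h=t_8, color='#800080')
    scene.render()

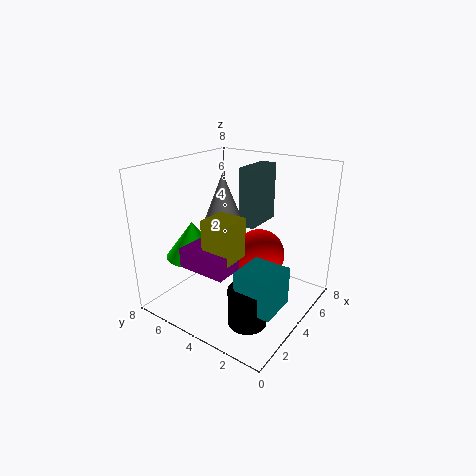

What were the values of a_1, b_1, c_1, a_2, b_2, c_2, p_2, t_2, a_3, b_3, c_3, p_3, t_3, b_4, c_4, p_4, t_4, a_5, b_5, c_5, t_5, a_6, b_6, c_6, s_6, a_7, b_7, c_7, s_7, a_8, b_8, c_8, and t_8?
a_1 = 5.5
b_1 = 3.5
c_1 = 2.5
a_2 = 5.5
b_2 = 4
c_2 = 4
p_2 = 2.5
t_2 = 3.5
a_3 = 1.5
b_3 = 0.5
c_3 = 1.5
p_3 = 2
t_3 = 2
b_4 = 2.5
c_4 = 4
p_4 = 1.5
t_4 = 2
a_5 = 2.5
b_5 = 6
c_5 = 3
t_5 = 2
a_6 = 2
b_6 = 2
c_6 = 0.5
s_6 = 1
a_7 = 4
b_7 = 5
c_7 = 5
s_7 = 1
a_8 = 0.5
b_8 = 2.5
c_8 = 3.5
t_8 = 1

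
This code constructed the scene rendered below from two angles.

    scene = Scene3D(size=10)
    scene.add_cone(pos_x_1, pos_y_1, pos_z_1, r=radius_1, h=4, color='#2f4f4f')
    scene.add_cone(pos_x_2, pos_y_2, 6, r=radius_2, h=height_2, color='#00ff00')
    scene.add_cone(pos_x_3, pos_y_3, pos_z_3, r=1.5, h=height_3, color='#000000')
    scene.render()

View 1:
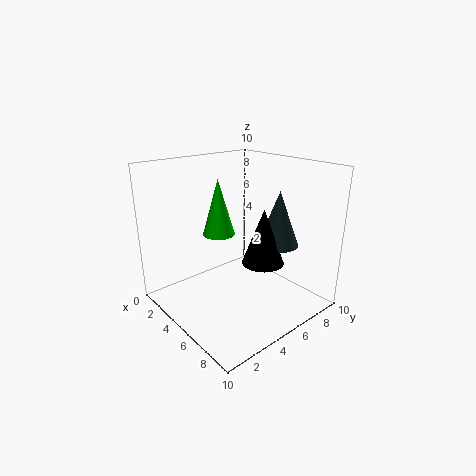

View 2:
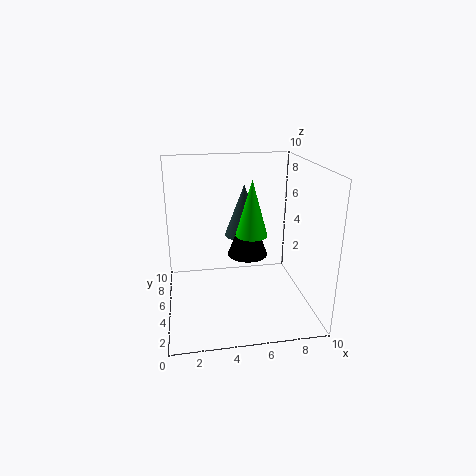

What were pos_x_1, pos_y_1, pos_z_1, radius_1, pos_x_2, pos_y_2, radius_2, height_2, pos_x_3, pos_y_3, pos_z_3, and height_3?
pos_x_1 = 6
pos_y_1 = 8
pos_z_1 = 4
radius_1 = 1.5
pos_x_2 = 5.5
pos_y_2 = 3
radius_2 = 1
height_2 = 3.5
pos_x_3 = 6
pos_y_3 = 6.5
pos_z_3 = 3
height_3 = 4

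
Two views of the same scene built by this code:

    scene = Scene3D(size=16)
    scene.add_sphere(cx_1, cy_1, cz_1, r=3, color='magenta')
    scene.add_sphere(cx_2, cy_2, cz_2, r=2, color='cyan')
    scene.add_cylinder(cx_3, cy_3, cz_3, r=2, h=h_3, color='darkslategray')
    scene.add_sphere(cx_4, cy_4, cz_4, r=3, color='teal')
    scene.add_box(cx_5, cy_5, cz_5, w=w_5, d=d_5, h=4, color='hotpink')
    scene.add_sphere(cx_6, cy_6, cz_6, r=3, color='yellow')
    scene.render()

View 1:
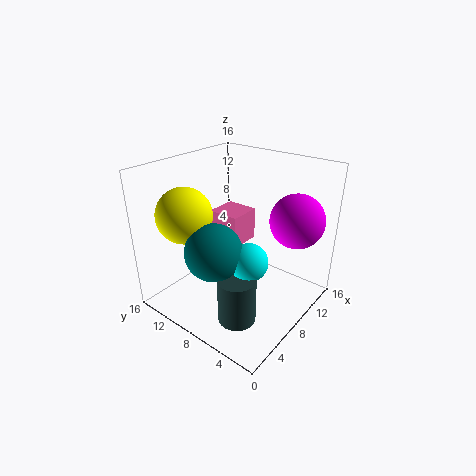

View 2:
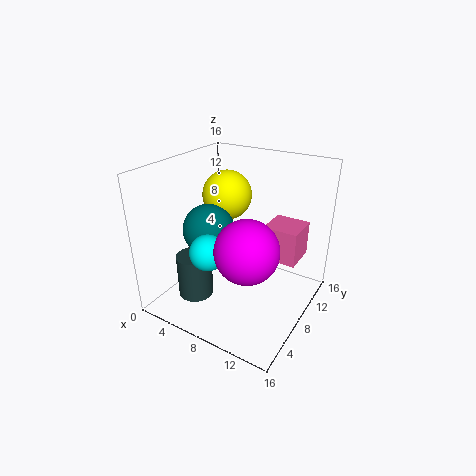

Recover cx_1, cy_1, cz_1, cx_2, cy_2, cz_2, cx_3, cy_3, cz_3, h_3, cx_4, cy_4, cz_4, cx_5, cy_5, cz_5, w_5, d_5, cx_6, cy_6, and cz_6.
cx_1 = 12; cy_1 = 3; cz_1 = 10; cx_2 = 6; cy_2 = 5; cz_2 = 7; cx_3 = 4; cy_3 = 5; cz_3 = 1; h_3 = 5; cx_4 = 4; cy_4 = 8; cz_4 = 8; cx_5 = 10; cy_5 = 10; cz_5 = 5; w_5 = 4; d_5 = 4; cx_6 = 4; cy_6 = 12; cz_6 = 11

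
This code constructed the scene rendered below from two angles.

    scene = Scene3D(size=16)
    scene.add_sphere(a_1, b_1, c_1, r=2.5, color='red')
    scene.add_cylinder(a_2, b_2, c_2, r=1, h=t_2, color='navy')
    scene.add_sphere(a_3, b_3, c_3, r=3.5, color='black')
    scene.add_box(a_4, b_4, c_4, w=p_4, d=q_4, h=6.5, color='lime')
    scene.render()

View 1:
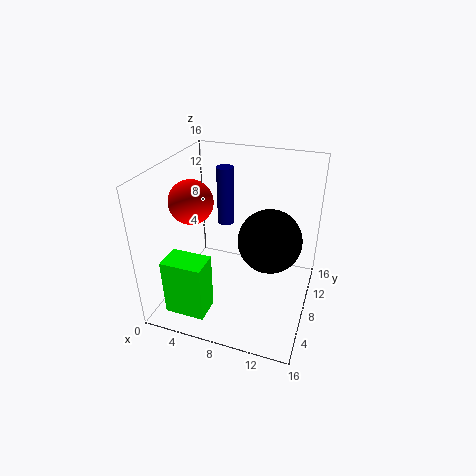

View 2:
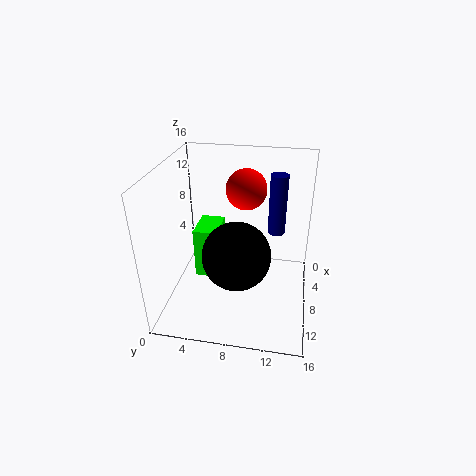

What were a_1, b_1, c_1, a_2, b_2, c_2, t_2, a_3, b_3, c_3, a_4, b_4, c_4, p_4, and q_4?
a_1 = 2.5, b_1 = 8, c_1 = 11.5, a_2 = 5, b_2 = 12, c_2 = 7.5, t_2 = 7, a_3 = 11.5, b_3 = 8.5, c_3 = 8, a_4 = 1.5, b_4 = 2, c_4 = 0.5, p_4 = 4.5, q_4 = 3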